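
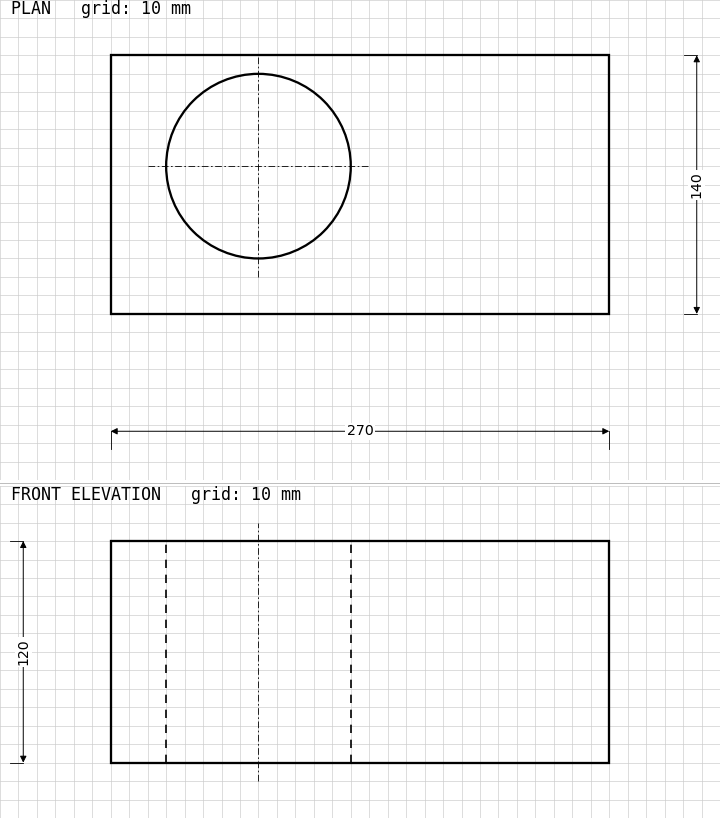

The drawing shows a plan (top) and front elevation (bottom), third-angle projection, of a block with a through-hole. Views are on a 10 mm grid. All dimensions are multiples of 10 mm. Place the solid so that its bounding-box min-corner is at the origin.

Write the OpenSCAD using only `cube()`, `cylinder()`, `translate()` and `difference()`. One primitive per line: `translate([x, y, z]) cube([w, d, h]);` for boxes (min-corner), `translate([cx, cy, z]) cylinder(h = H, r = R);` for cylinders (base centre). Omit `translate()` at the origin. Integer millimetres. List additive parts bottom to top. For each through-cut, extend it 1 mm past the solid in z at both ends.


difference() {
  cube([270, 140, 120]);
  translate([80, 80, -1]) cylinder(h = 122, r = 50);
}


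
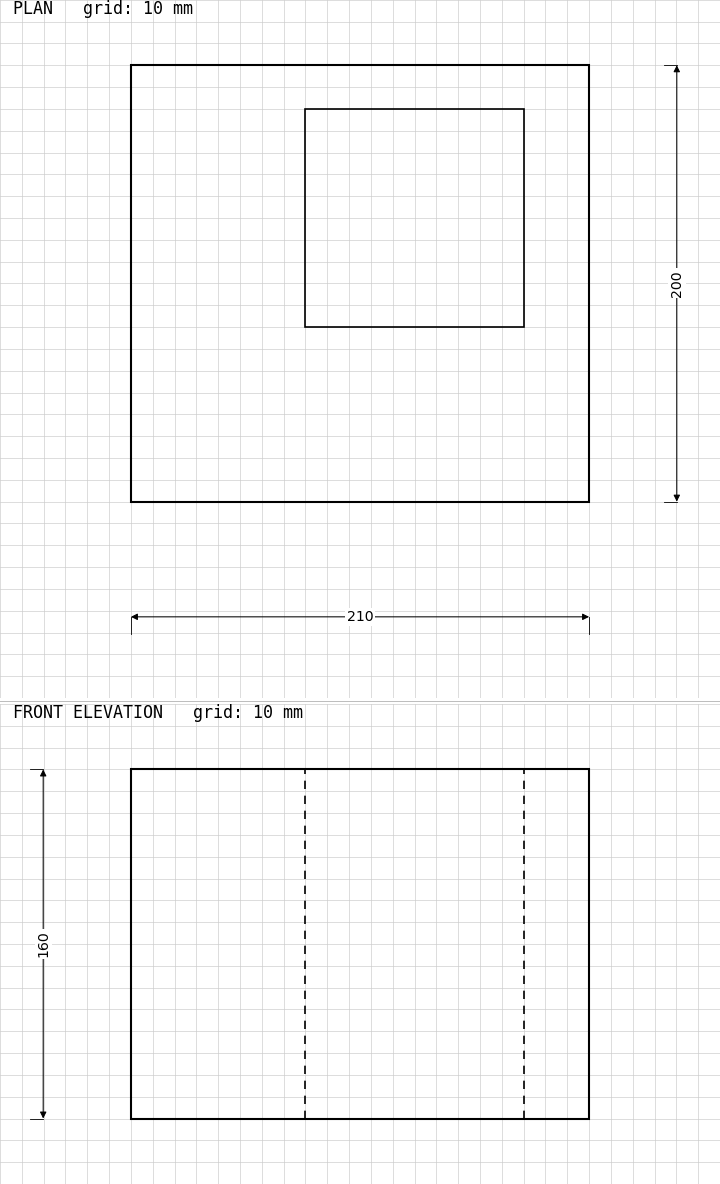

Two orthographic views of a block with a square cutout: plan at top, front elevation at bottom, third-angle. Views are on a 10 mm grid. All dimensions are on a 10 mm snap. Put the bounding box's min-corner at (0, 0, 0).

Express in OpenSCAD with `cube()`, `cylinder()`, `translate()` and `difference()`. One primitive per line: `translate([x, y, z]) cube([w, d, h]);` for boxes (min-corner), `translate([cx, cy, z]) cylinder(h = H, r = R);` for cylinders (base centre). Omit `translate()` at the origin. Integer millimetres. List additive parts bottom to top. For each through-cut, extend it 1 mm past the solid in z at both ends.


difference() {
  cube([210, 200, 160]);
  translate([80, 80, -1]) cube([100, 100, 162]);
}


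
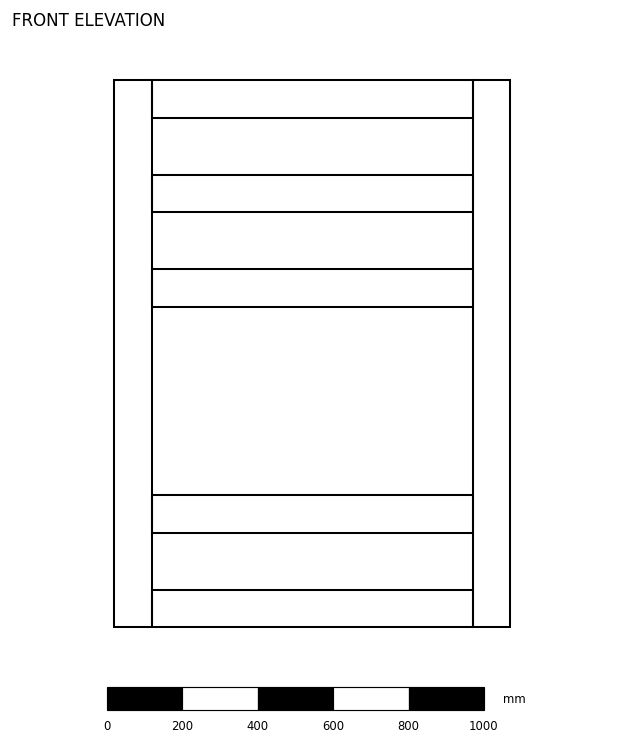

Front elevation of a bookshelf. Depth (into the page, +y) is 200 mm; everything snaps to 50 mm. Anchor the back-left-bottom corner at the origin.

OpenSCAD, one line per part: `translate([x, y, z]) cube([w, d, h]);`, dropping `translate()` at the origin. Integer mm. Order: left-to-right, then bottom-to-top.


cube([100, 200, 1450]);
translate([100, 0, 0]) cube([850, 200, 100]);
translate([100, 0, 250]) cube([850, 200, 100]);
translate([100, 0, 850]) cube([850, 200, 100]);
translate([100, 0, 1100]) cube([850, 200, 100]);
translate([100, 0, 1350]) cube([850, 200, 100]);
translate([950, 0, 0]) cube([100, 200, 1450]);


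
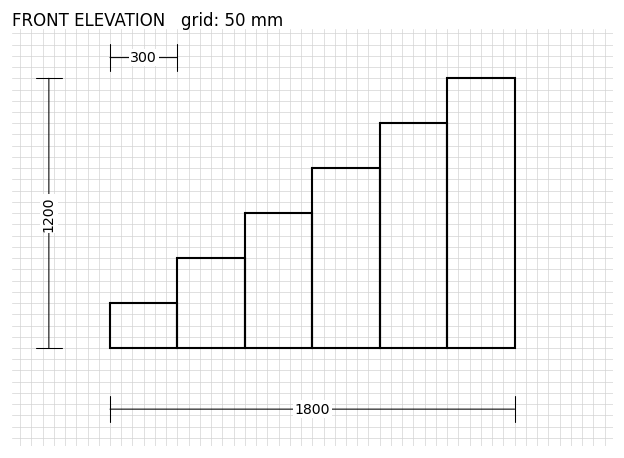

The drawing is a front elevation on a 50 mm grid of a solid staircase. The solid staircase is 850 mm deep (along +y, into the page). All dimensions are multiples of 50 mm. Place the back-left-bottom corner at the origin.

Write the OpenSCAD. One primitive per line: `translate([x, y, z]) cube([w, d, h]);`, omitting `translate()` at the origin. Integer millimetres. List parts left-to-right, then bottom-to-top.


cube([300, 850, 200]);
translate([300, 0, 0]) cube([300, 850, 400]);
translate([600, 0, 0]) cube([300, 850, 600]);
translate([900, 0, 0]) cube([300, 850, 800]);
translate([1200, 0, 0]) cube([300, 850, 1000]);
translate([1500, 0, 0]) cube([300, 850, 1200]);


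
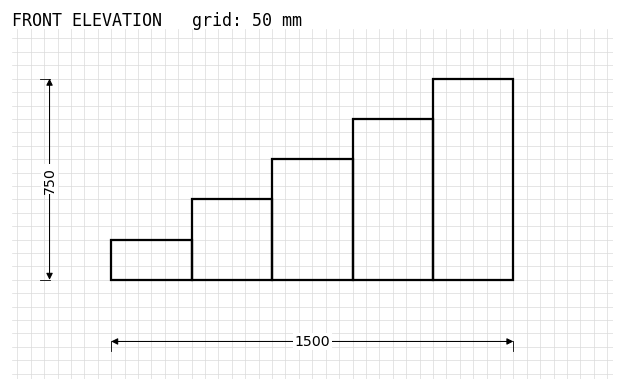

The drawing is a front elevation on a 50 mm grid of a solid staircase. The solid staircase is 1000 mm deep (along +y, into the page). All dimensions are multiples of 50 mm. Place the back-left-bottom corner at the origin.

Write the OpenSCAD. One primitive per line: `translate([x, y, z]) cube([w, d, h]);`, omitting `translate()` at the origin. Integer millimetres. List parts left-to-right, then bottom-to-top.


cube([300, 1000, 150]);
translate([300, 0, 0]) cube([300, 1000, 300]);
translate([600, 0, 0]) cube([300, 1000, 450]);
translate([900, 0, 0]) cube([300, 1000, 600]);
translate([1200, 0, 0]) cube([300, 1000, 750]);


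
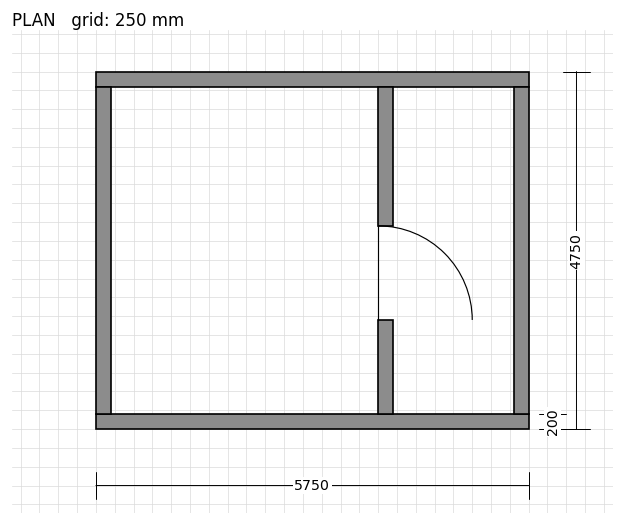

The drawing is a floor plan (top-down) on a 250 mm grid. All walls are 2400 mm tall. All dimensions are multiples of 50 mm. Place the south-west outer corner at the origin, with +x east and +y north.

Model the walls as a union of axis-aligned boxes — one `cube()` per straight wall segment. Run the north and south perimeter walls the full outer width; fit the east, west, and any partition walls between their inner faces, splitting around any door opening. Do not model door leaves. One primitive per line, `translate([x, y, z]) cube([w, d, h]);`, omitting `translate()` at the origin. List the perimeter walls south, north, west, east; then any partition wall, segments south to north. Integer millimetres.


cube([5750, 200, 2400]);
translate([0, 4550, 0]) cube([5750, 200, 2400]);
translate([0, 200, 0]) cube([200, 4350, 2400]);
translate([5550, 200, 0]) cube([200, 4350, 2400]);
translate([3750, 200, 0]) cube([200, 1250, 2400]);
translate([3750, 2700, 0]) cube([200, 1850, 2400]);


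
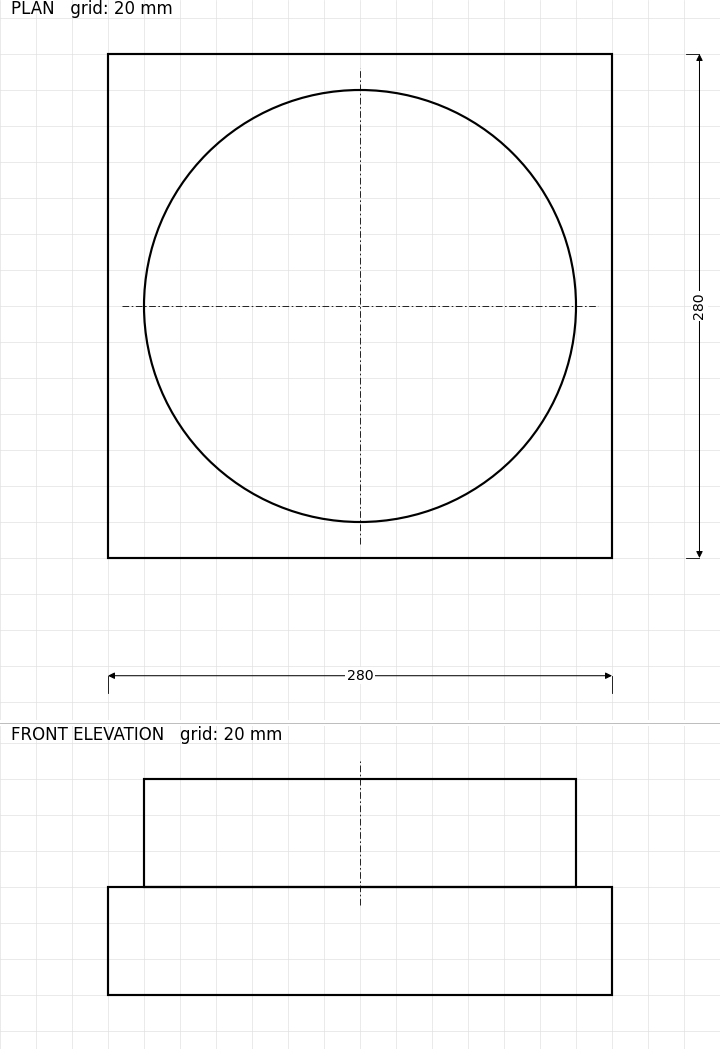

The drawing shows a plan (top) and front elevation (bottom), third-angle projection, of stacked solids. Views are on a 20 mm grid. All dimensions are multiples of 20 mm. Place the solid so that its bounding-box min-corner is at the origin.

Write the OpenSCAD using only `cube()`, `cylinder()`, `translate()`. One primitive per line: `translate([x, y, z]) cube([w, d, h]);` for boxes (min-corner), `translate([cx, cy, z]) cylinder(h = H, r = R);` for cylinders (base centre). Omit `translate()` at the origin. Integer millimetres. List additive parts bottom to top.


cube([280, 280, 60]);
translate([140, 140, 60]) cylinder(h = 60, r = 120);


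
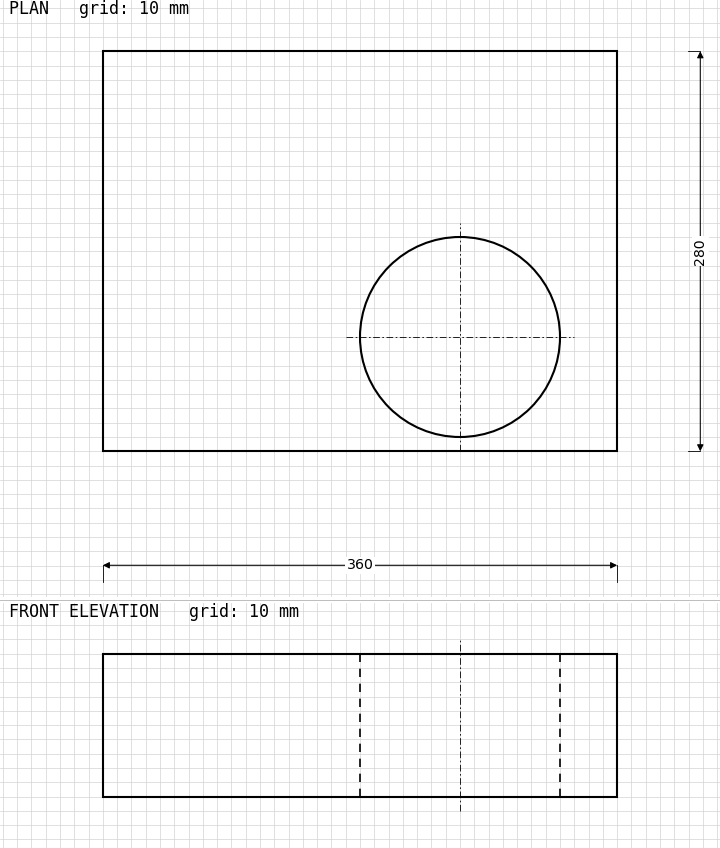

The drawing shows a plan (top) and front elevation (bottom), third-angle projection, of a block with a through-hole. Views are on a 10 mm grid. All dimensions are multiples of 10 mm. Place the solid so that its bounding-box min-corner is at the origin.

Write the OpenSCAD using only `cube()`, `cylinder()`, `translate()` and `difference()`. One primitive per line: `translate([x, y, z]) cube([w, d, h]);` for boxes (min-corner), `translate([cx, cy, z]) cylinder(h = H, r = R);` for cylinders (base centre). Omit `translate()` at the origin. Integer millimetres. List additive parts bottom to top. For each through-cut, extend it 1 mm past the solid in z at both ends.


difference() {
  cube([360, 280, 100]);
  translate([250, 80, -1]) cylinder(h = 102, r = 70);
}


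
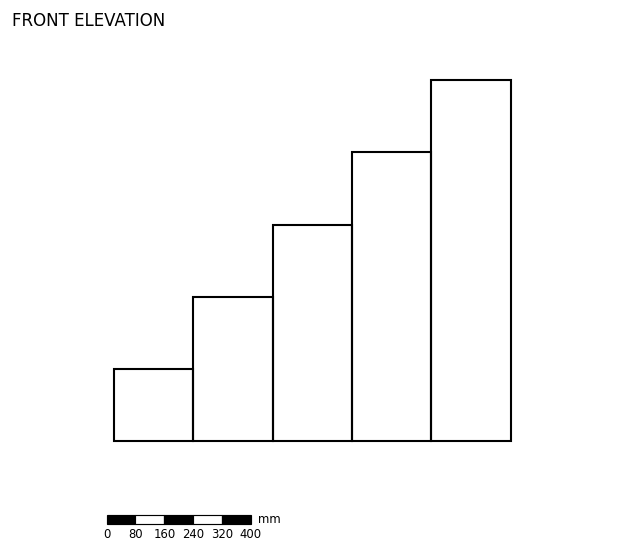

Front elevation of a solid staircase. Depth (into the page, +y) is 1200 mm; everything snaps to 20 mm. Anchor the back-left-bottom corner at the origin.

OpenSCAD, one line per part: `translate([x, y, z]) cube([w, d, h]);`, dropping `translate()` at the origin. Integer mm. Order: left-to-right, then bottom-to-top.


cube([220, 1200, 200]);
translate([220, 0, 0]) cube([220, 1200, 400]);
translate([440, 0, 0]) cube([220, 1200, 600]);
translate([660, 0, 0]) cube([220, 1200, 800]);
translate([880, 0, 0]) cube([220, 1200, 1000]);


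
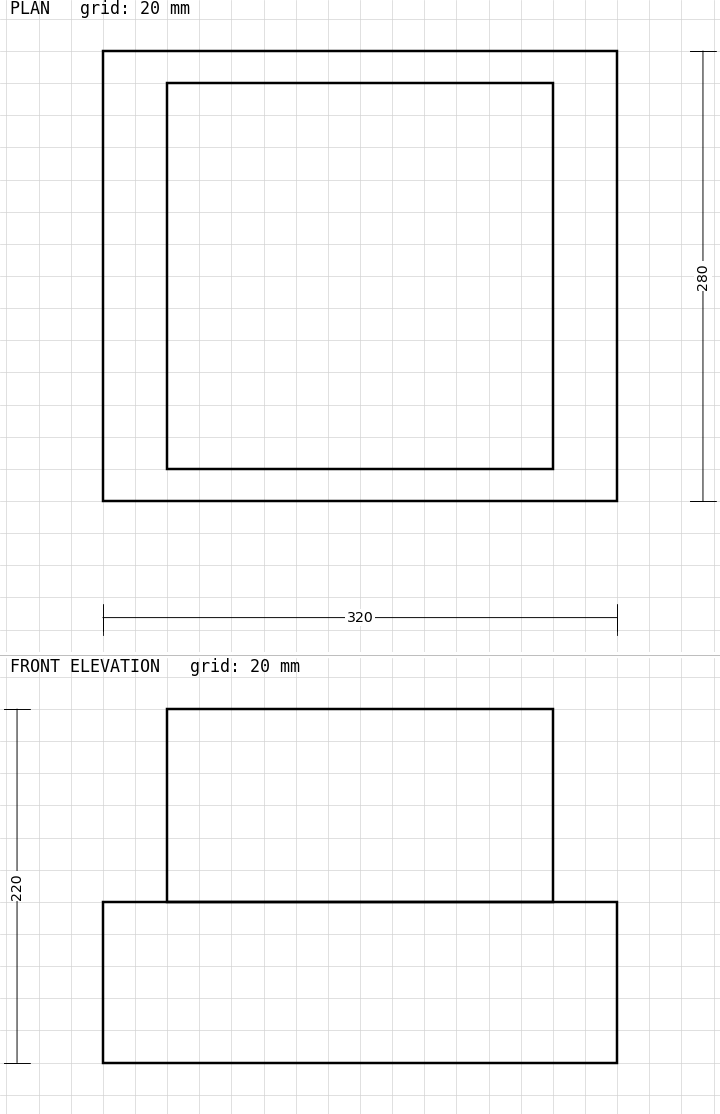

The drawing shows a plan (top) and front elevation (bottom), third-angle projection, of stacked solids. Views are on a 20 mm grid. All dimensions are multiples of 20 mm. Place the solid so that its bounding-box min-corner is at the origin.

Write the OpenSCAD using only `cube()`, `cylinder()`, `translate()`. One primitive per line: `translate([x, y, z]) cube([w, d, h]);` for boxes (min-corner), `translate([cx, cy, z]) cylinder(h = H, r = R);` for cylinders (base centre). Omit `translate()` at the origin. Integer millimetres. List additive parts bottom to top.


cube([320, 280, 100]);
translate([40, 20, 100]) cube([240, 240, 120]);


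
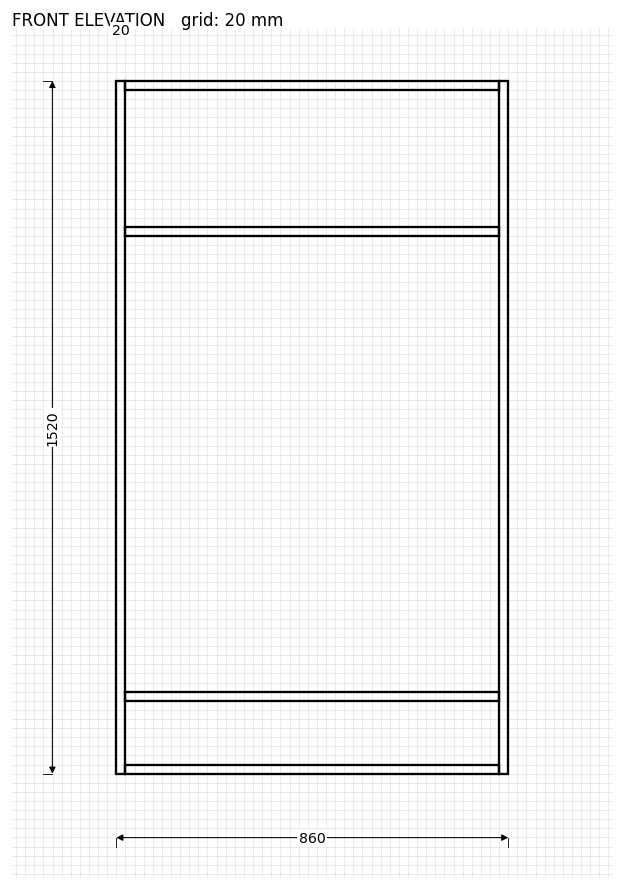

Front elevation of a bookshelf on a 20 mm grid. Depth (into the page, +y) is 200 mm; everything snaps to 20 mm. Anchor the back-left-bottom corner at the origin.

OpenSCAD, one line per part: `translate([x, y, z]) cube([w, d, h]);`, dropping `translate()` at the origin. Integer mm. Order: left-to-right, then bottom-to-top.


cube([20, 200, 1520]);
translate([20, 0, 0]) cube([820, 200, 20]);
translate([20, 0, 160]) cube([820, 200, 20]);
translate([20, 0, 1180]) cube([820, 200, 20]);
translate([20, 0, 1500]) cube([820, 200, 20]);
translate([840, 0, 0]) cube([20, 200, 1520]);


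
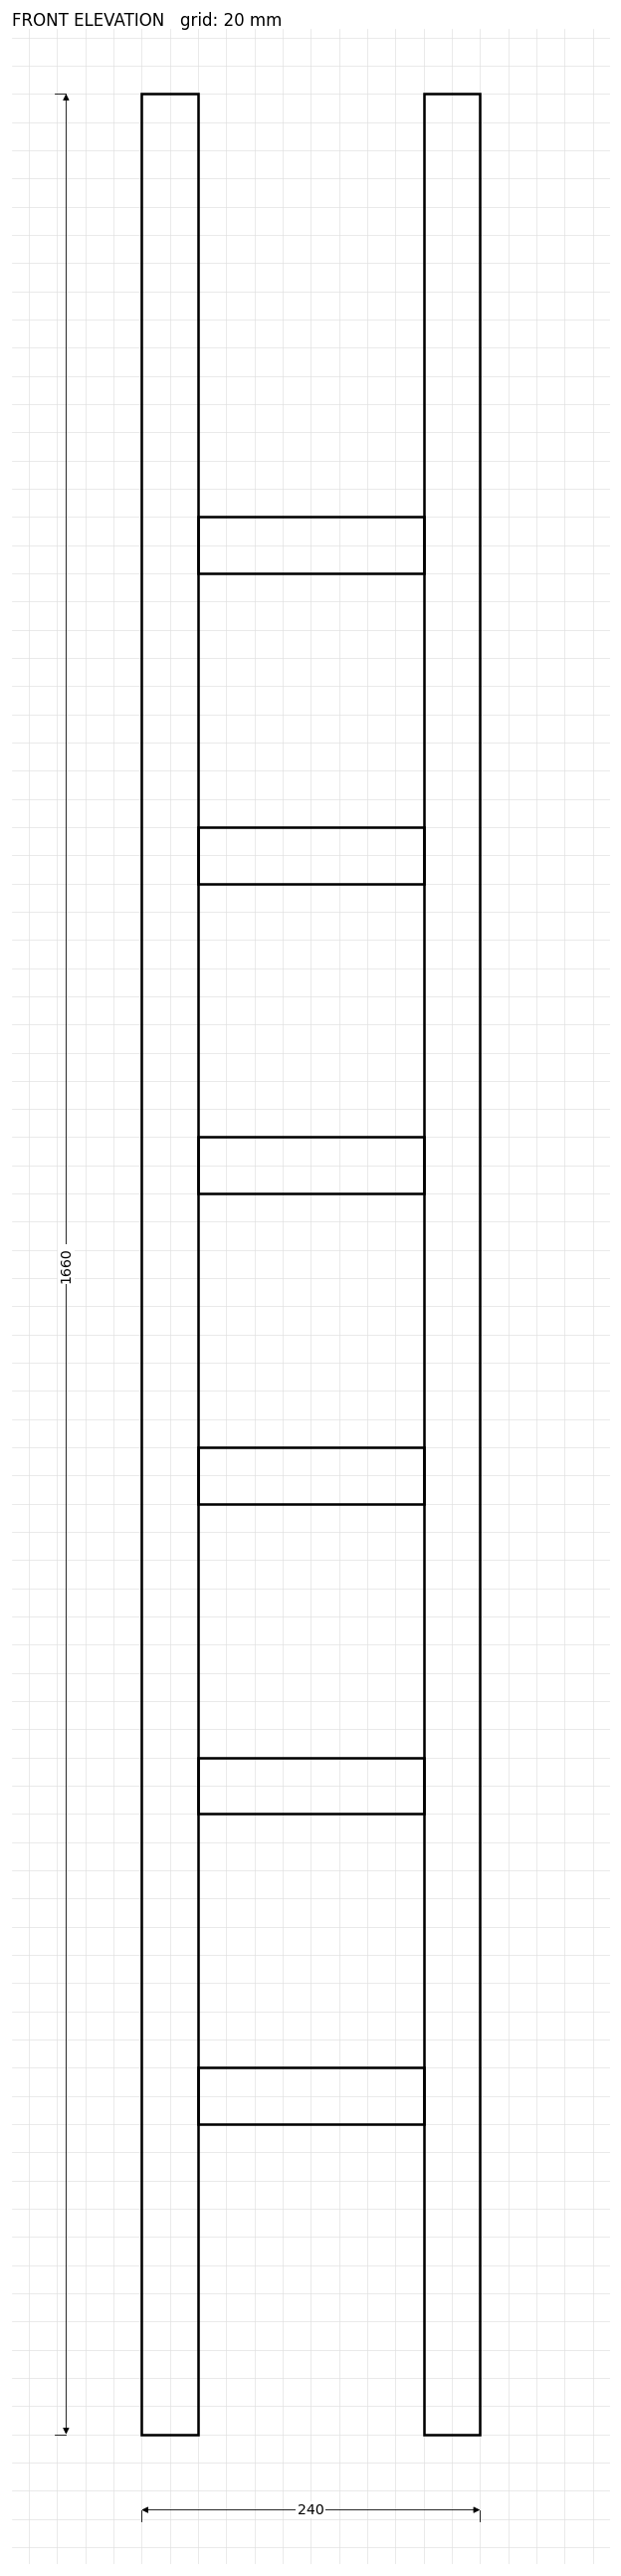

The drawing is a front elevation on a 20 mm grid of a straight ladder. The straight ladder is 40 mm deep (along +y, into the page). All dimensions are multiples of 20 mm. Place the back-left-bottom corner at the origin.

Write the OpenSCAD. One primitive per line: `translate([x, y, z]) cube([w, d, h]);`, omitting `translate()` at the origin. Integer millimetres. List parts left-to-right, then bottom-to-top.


cube([40, 40, 1660]);
translate([40, 0, 220]) cube([160, 40, 40]);
translate([40, 0, 440]) cube([160, 40, 40]);
translate([40, 0, 660]) cube([160, 40, 40]);
translate([40, 0, 880]) cube([160, 40, 40]);
translate([40, 0, 1100]) cube([160, 40, 40]);
translate([40, 0, 1320]) cube([160, 40, 40]);
translate([200, 0, 0]) cube([40, 40, 1660]);


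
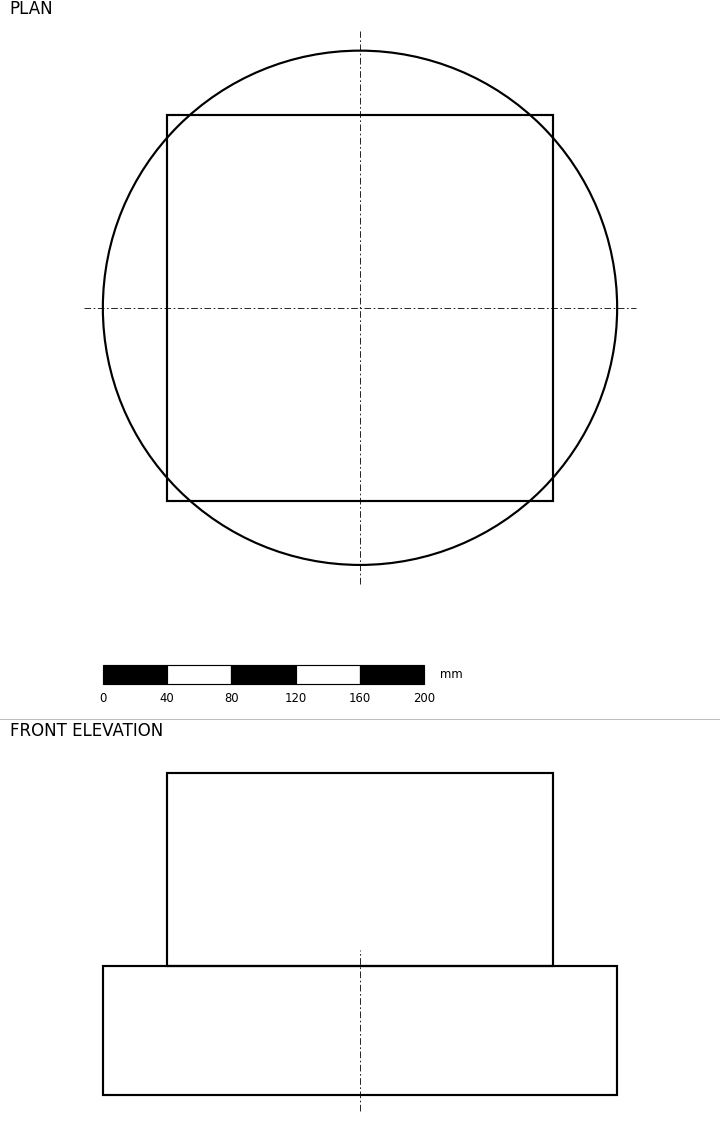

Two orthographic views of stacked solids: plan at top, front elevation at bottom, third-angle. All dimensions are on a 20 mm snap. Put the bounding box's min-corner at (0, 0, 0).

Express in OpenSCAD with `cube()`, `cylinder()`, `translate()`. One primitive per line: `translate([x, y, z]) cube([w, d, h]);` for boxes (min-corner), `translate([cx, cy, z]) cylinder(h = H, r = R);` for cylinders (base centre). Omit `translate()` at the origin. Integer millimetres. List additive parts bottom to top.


translate([160, 160, 0]) cylinder(h = 80, r = 160);
translate([40, 40, 80]) cube([240, 240, 120]);


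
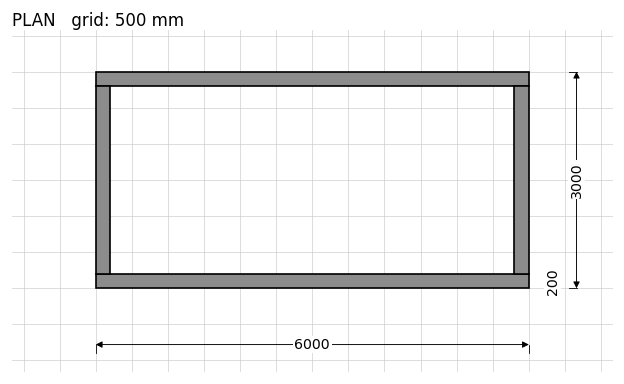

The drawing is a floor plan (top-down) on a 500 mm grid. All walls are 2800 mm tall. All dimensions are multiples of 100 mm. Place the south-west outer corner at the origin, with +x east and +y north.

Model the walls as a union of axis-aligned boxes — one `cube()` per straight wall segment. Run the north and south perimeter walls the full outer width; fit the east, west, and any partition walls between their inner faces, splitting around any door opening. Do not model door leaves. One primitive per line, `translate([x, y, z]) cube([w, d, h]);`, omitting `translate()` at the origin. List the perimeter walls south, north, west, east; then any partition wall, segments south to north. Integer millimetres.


cube([6000, 200, 2800]);
translate([0, 2800, 0]) cube([6000, 200, 2800]);
translate([0, 200, 0]) cube([200, 2600, 2800]);
translate([5800, 200, 0]) cube([200, 2600, 2800]);


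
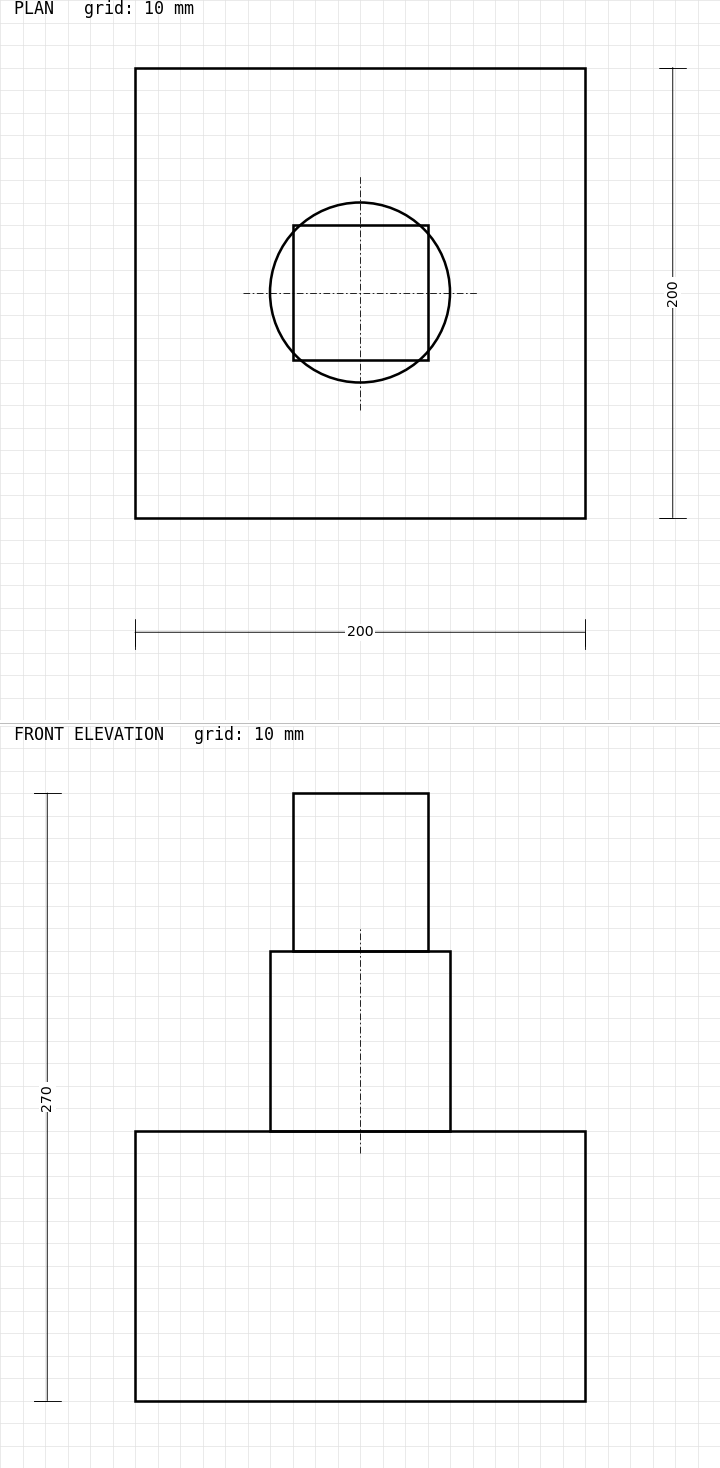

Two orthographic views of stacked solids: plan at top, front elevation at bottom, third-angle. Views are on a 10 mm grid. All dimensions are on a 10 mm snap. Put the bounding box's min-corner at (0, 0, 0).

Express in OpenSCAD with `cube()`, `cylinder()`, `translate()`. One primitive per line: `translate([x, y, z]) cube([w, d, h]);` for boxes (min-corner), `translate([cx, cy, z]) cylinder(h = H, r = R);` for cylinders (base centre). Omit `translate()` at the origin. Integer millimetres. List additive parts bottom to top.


cube([200, 200, 120]);
translate([100, 100, 120]) cylinder(h = 80, r = 40);
translate([70, 70, 200]) cube([60, 60, 70]);


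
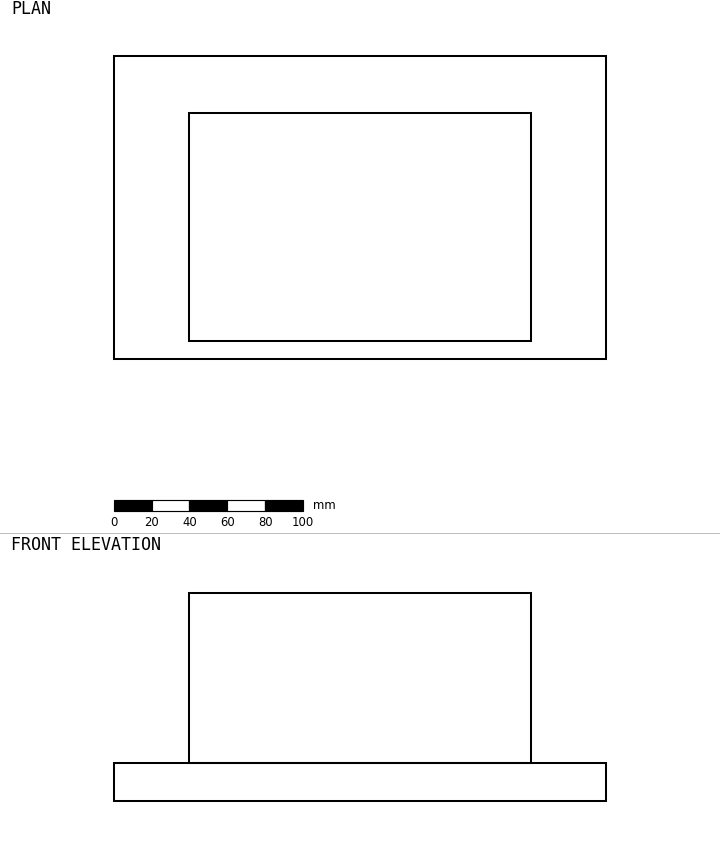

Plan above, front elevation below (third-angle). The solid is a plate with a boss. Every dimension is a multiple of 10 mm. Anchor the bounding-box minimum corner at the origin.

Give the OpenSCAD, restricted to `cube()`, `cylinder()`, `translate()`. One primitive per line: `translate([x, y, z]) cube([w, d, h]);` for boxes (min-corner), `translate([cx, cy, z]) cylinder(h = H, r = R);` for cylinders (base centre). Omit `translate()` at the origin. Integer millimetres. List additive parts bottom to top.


cube([260, 160, 20]);
translate([40, 10, 20]) cube([180, 120, 90]);


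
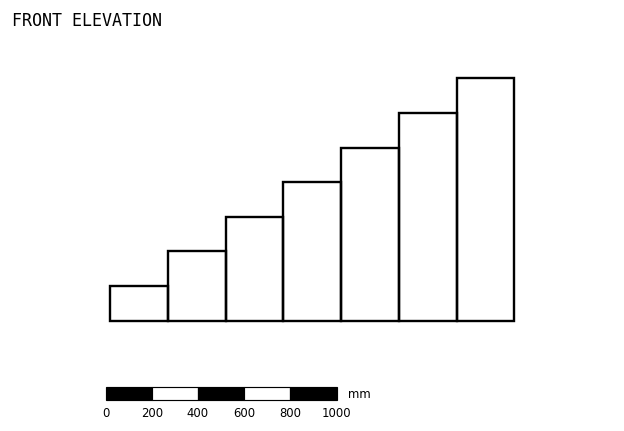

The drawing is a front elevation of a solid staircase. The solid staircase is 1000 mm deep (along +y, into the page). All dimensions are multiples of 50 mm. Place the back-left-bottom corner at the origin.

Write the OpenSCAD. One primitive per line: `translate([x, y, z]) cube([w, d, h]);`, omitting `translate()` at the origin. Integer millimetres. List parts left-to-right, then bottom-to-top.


cube([250, 1000, 150]);
translate([250, 0, 0]) cube([250, 1000, 300]);
translate([500, 0, 0]) cube([250, 1000, 450]);
translate([750, 0, 0]) cube([250, 1000, 600]);
translate([1000, 0, 0]) cube([250, 1000, 750]);
translate([1250, 0, 0]) cube([250, 1000, 900]);
translate([1500, 0, 0]) cube([250, 1000, 1050]);


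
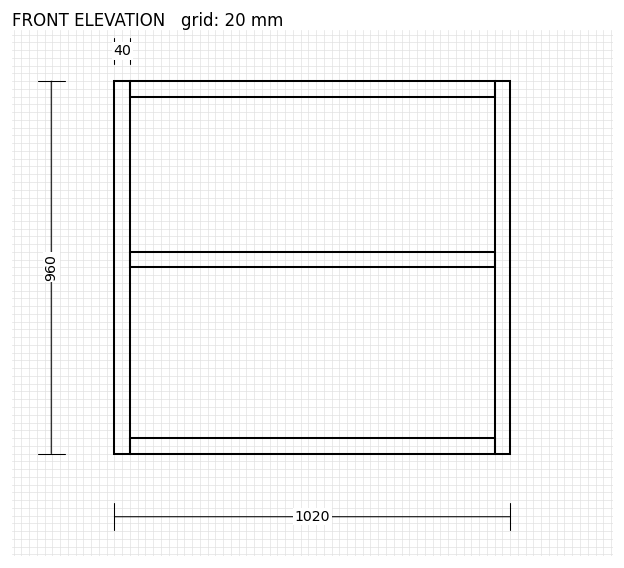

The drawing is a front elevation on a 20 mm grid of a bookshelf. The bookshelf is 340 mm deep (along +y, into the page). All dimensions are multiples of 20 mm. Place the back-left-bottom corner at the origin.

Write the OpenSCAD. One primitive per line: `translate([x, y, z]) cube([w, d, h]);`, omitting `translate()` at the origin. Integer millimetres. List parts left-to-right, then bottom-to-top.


cube([40, 340, 960]);
translate([40, 0, 0]) cube([940, 340, 40]);
translate([40, 0, 480]) cube([940, 340, 40]);
translate([40, 0, 920]) cube([940, 340, 40]);
translate([980, 0, 0]) cube([40, 340, 960]);


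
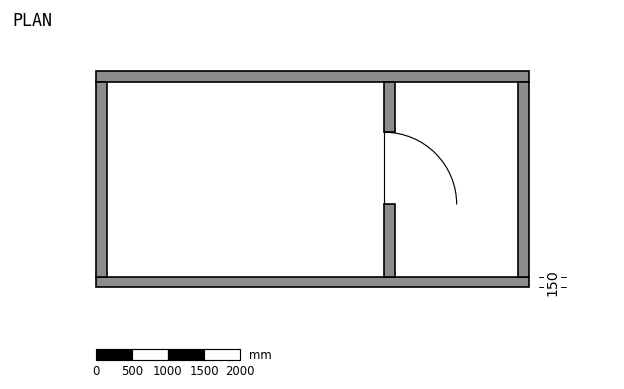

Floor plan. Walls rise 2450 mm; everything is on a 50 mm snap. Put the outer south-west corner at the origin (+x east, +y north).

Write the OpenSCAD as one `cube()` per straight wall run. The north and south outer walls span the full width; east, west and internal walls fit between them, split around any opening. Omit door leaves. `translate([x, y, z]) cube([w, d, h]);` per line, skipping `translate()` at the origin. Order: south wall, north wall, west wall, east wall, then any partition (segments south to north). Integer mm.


cube([6000, 150, 2450]);
translate([0, 2850, 0]) cube([6000, 150, 2450]);
translate([0, 150, 0]) cube([150, 2700, 2450]);
translate([5850, 150, 0]) cube([150, 2700, 2450]);
translate([4000, 150, 0]) cube([150, 1000, 2450]);
translate([4000, 2150, 0]) cube([150, 700, 2450]);


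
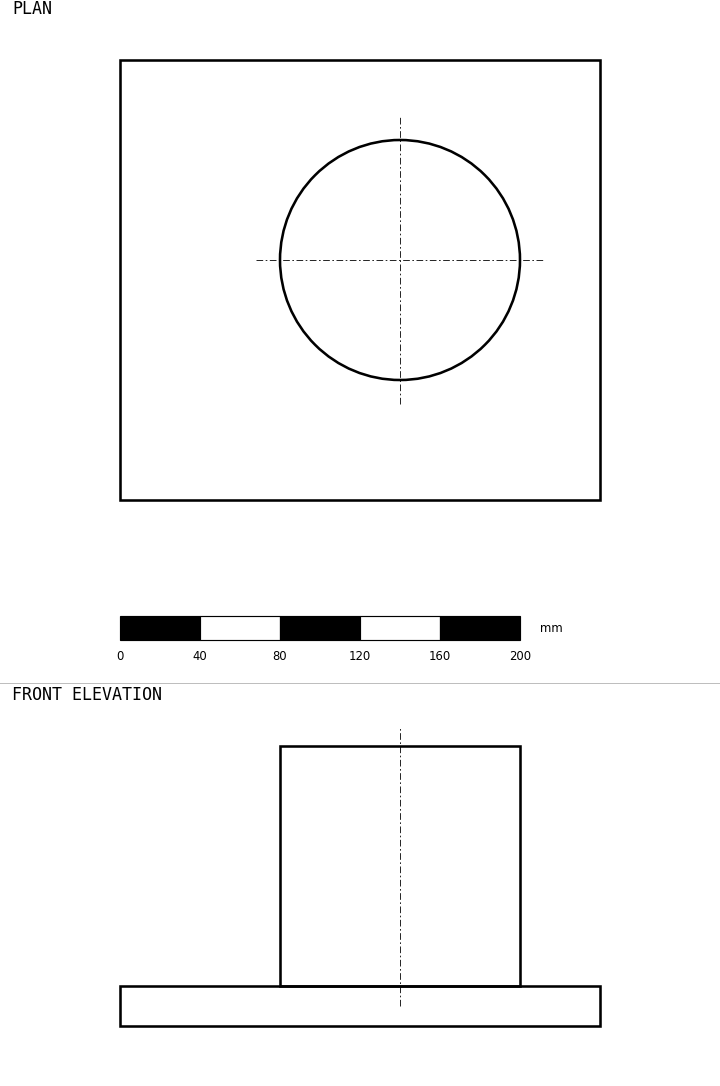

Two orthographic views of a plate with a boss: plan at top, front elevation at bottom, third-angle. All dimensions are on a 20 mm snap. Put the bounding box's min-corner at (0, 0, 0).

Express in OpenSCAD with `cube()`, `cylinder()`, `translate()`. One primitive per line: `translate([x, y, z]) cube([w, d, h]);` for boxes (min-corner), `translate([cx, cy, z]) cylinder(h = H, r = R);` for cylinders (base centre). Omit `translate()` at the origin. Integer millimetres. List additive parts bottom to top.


cube([240, 220, 20]);
translate([140, 120, 20]) cylinder(h = 120, r = 60);


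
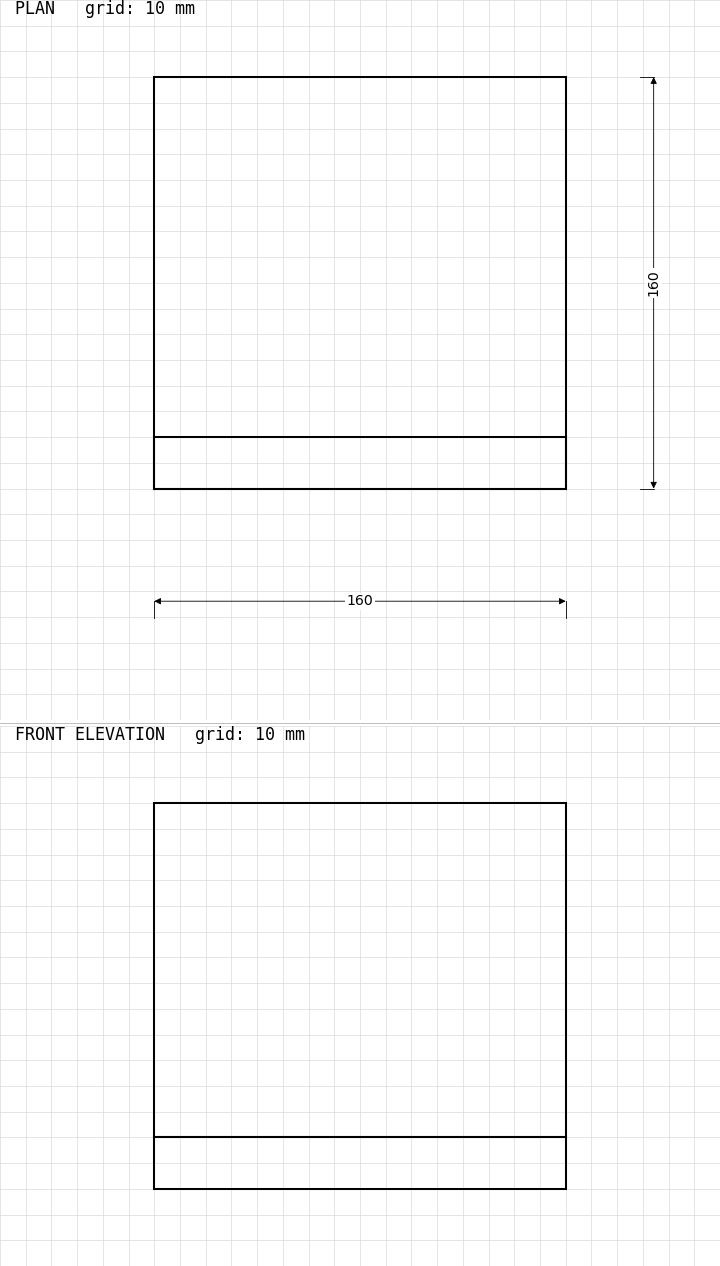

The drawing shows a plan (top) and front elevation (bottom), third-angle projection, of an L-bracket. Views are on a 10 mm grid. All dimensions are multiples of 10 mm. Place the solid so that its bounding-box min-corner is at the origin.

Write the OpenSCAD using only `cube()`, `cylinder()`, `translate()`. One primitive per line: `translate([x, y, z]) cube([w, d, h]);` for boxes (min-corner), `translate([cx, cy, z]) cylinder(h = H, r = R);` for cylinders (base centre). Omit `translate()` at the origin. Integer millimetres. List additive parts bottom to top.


cube([160, 160, 20]);
translate([0, 0, 20]) cube([160, 20, 130]);


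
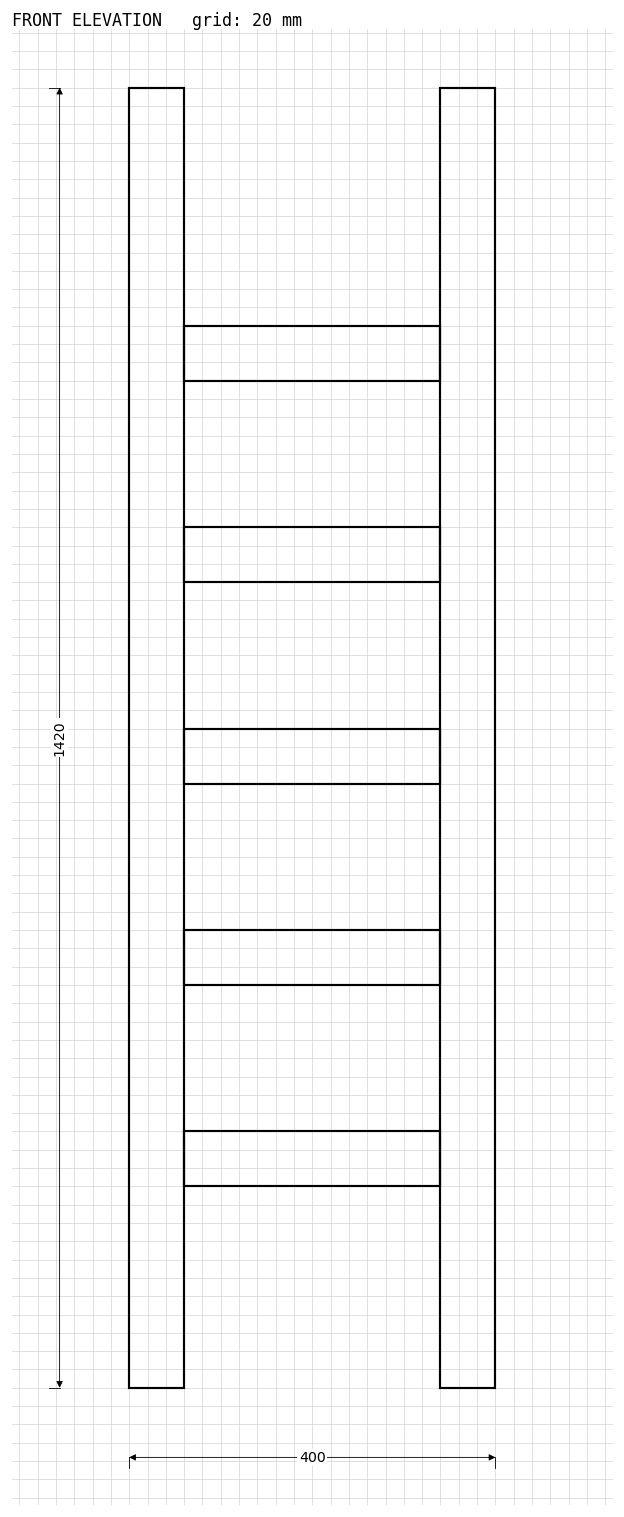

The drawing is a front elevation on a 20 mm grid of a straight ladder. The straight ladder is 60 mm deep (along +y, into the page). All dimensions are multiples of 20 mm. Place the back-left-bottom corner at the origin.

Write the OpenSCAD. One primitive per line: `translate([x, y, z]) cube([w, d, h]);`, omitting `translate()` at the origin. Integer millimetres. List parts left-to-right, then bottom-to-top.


cube([60, 60, 1420]);
translate([60, 0, 220]) cube([280, 60, 60]);
translate([60, 0, 440]) cube([280, 60, 60]);
translate([60, 0, 660]) cube([280, 60, 60]);
translate([60, 0, 880]) cube([280, 60, 60]);
translate([60, 0, 1100]) cube([280, 60, 60]);
translate([340, 0, 0]) cube([60, 60, 1420]);


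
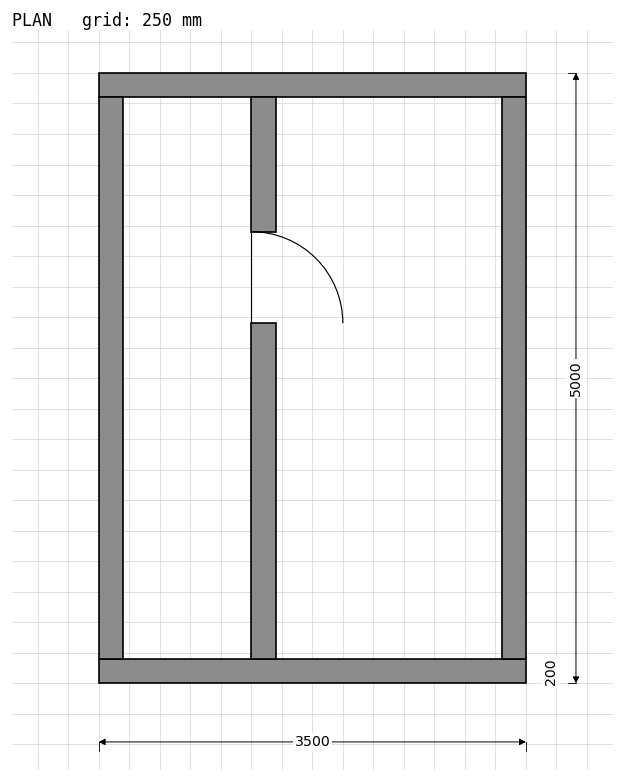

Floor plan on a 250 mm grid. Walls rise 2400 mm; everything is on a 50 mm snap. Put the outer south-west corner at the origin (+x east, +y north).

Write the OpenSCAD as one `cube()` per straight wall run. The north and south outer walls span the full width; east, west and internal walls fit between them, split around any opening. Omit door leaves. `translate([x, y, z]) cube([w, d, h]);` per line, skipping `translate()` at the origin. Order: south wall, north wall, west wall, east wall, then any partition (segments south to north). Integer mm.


cube([3500, 200, 2400]);
translate([0, 4800, 0]) cube([3500, 200, 2400]);
translate([0, 200, 0]) cube([200, 4600, 2400]);
translate([3300, 200, 0]) cube([200, 4600, 2400]);
translate([1250, 200, 0]) cube([200, 2750, 2400]);
translate([1250, 3700, 0]) cube([200, 1100, 2400]);


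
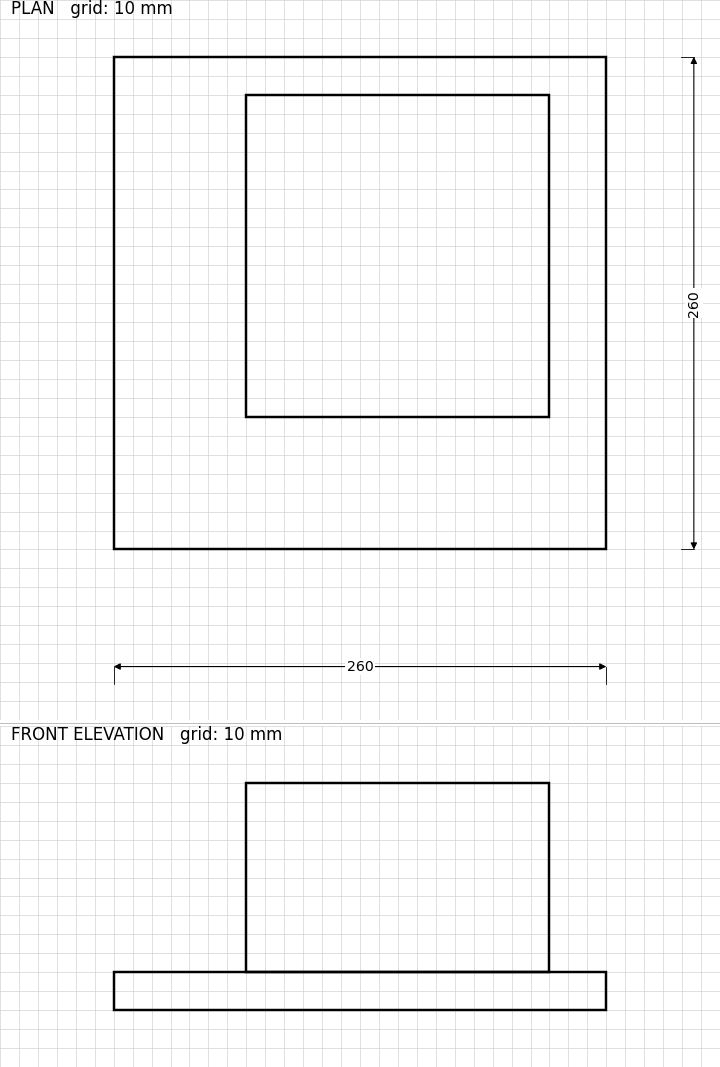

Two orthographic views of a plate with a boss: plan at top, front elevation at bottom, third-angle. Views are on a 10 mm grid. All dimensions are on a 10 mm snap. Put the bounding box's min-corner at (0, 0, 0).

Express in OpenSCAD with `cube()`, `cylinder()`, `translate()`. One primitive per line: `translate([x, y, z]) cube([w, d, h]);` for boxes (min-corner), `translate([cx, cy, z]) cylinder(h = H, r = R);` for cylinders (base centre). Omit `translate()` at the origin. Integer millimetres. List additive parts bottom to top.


cube([260, 260, 20]);
translate([70, 70, 20]) cube([160, 170, 100]);


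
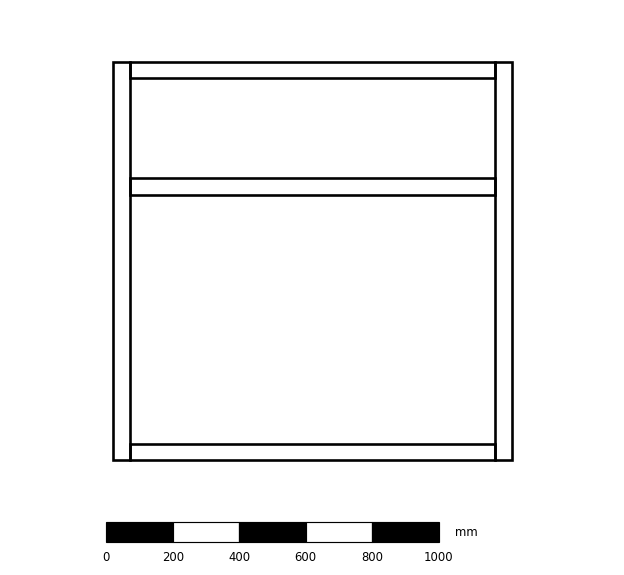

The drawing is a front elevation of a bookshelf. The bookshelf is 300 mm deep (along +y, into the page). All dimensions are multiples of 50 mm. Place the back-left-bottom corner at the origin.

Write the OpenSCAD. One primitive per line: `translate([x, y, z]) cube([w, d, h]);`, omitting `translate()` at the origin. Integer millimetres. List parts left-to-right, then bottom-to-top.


cube([50, 300, 1200]);
translate([50, 0, 0]) cube([1100, 300, 50]);
translate([50, 0, 800]) cube([1100, 300, 50]);
translate([50, 0, 1150]) cube([1100, 300, 50]);
translate([1150, 0, 0]) cube([50, 300, 1200]);


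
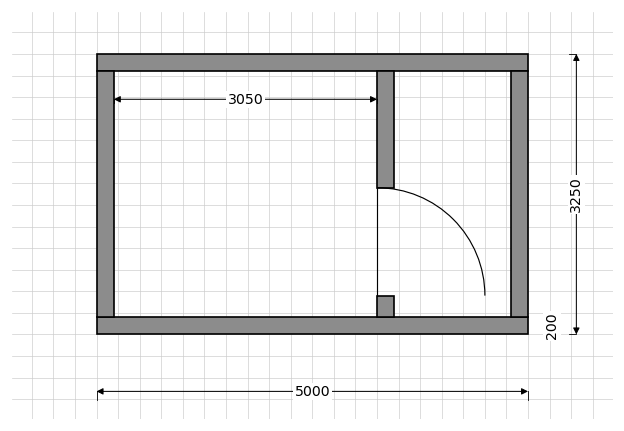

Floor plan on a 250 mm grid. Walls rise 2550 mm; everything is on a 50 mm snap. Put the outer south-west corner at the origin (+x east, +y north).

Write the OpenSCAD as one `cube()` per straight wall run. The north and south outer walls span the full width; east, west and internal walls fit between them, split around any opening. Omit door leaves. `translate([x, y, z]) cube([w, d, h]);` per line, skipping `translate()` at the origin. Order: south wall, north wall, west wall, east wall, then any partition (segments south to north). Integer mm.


cube([5000, 200, 2550]);
translate([0, 3050, 0]) cube([5000, 200, 2550]);
translate([0, 200, 0]) cube([200, 2850, 2550]);
translate([4800, 200, 0]) cube([200, 2850, 2550]);
translate([3250, 200, 0]) cube([200, 250, 2550]);
translate([3250, 1700, 0]) cube([200, 1350, 2550]);


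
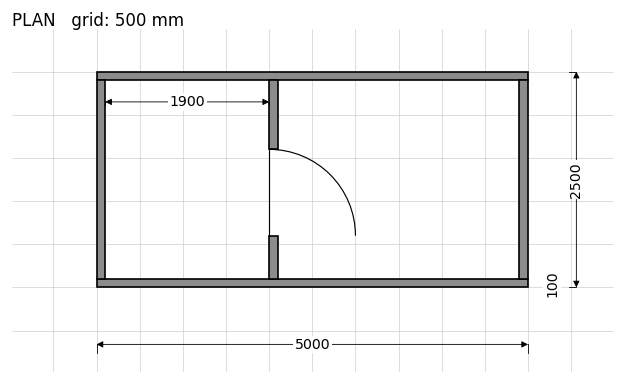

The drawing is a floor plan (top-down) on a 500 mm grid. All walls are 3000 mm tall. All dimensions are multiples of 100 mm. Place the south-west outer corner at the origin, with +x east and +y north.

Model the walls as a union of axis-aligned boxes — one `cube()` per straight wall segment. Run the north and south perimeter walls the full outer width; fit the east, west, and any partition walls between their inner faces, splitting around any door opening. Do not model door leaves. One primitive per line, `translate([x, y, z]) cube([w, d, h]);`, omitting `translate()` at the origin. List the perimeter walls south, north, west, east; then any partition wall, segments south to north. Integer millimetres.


cube([5000, 100, 3000]);
translate([0, 2400, 0]) cube([5000, 100, 3000]);
translate([0, 100, 0]) cube([100, 2300, 3000]);
translate([4900, 100, 0]) cube([100, 2300, 3000]);
translate([2000, 100, 0]) cube([100, 500, 3000]);
translate([2000, 1600, 0]) cube([100, 800, 3000]);


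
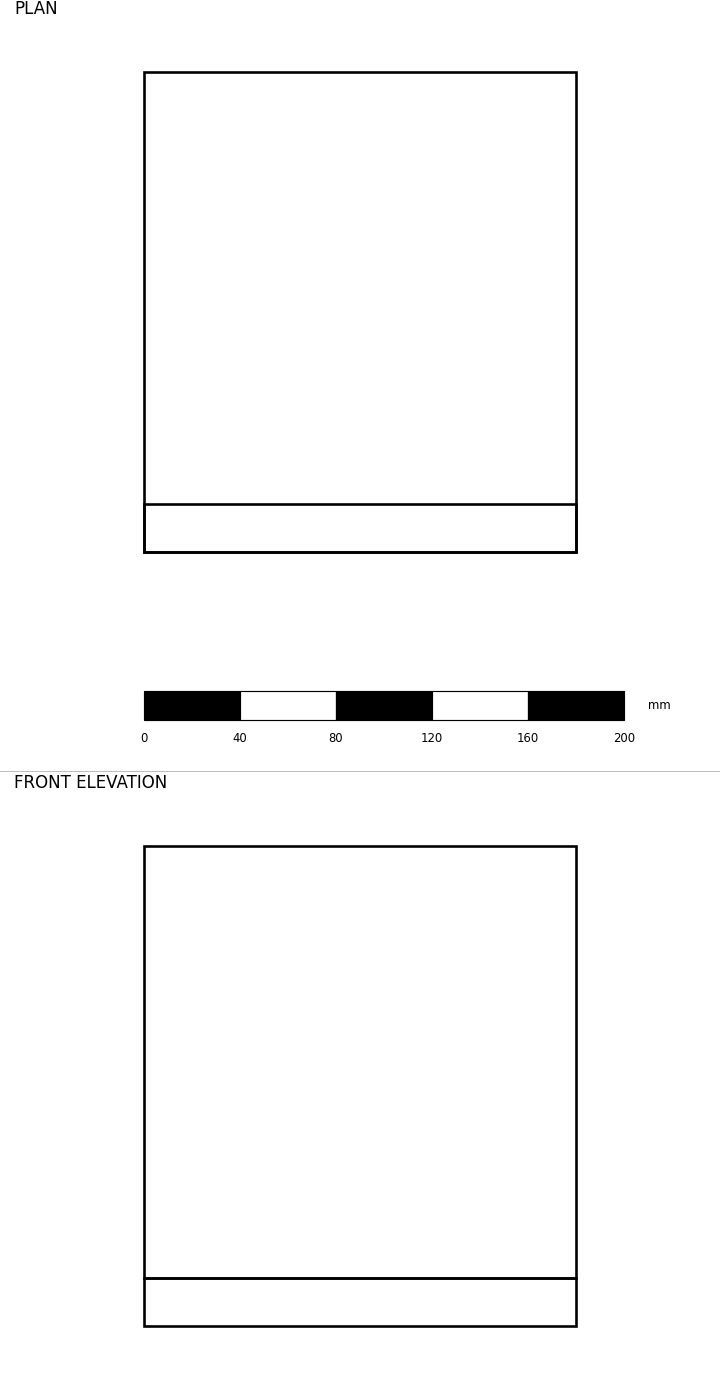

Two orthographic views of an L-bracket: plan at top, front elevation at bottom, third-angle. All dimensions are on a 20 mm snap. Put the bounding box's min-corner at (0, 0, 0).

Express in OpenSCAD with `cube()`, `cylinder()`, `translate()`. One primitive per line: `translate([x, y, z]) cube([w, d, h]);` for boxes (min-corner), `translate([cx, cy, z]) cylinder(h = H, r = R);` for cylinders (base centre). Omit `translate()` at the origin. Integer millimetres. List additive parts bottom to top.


cube([180, 200, 20]);
translate([0, 0, 20]) cube([180, 20, 180]);


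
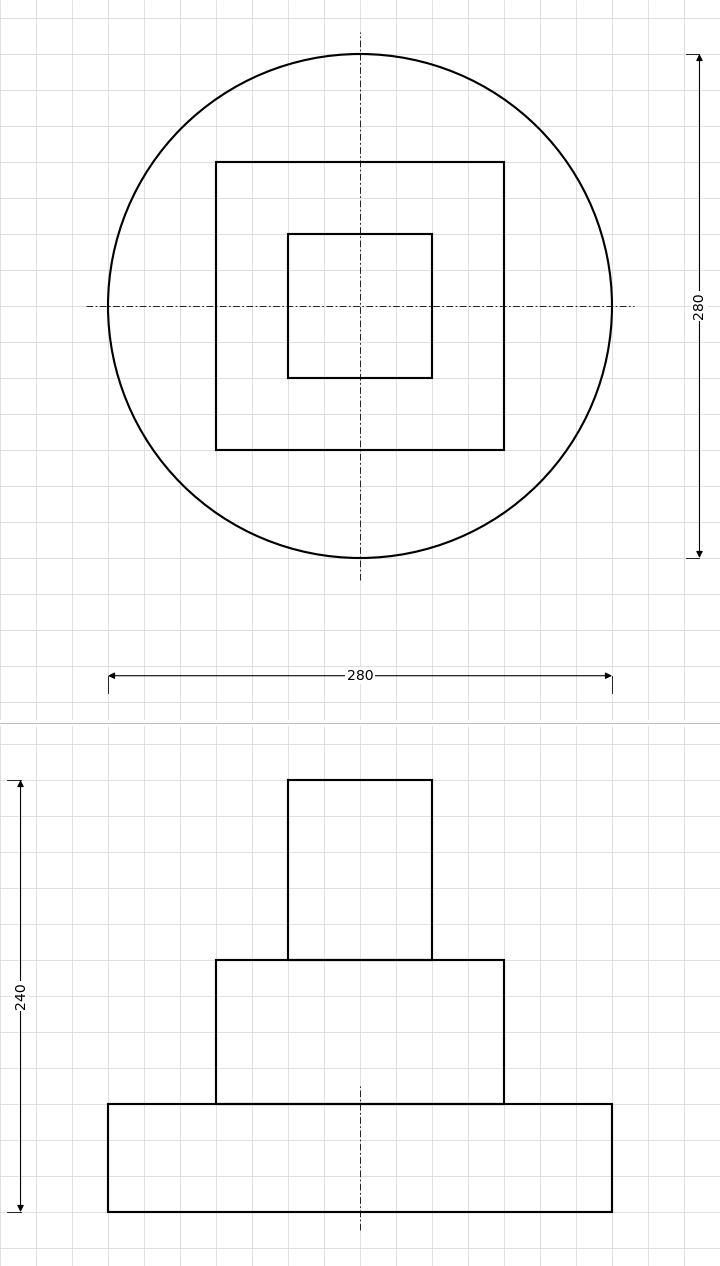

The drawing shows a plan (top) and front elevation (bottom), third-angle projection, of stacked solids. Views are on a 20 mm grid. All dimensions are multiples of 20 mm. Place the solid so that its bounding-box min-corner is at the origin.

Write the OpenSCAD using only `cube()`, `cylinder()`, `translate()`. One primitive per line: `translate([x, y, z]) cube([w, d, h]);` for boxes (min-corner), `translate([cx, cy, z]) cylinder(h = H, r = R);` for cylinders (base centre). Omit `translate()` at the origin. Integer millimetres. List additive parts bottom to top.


translate([140, 140, 0]) cylinder(h = 60, r = 140);
translate([60, 60, 60]) cube([160, 160, 80]);
translate([100, 100, 140]) cube([80, 80, 100]);


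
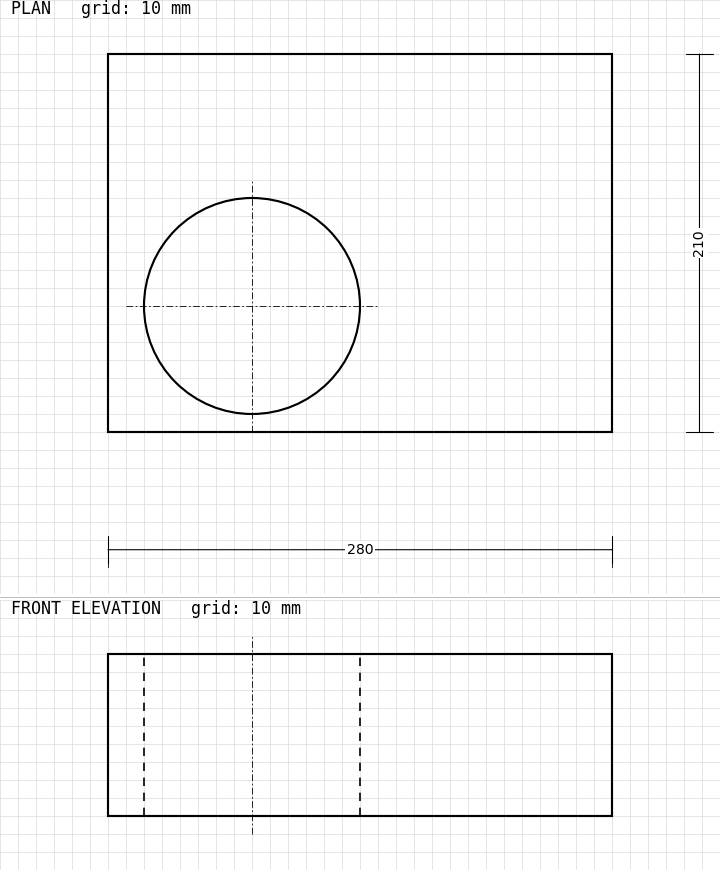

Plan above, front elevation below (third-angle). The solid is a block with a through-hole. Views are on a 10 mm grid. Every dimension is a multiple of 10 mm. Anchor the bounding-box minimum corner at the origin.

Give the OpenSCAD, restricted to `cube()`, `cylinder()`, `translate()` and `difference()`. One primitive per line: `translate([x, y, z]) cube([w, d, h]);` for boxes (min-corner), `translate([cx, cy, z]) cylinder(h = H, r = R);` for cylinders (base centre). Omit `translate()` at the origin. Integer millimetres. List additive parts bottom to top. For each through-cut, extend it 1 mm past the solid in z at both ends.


difference() {
  cube([280, 210, 90]);
  translate([80, 70, -1]) cylinder(h = 92, r = 60);
}


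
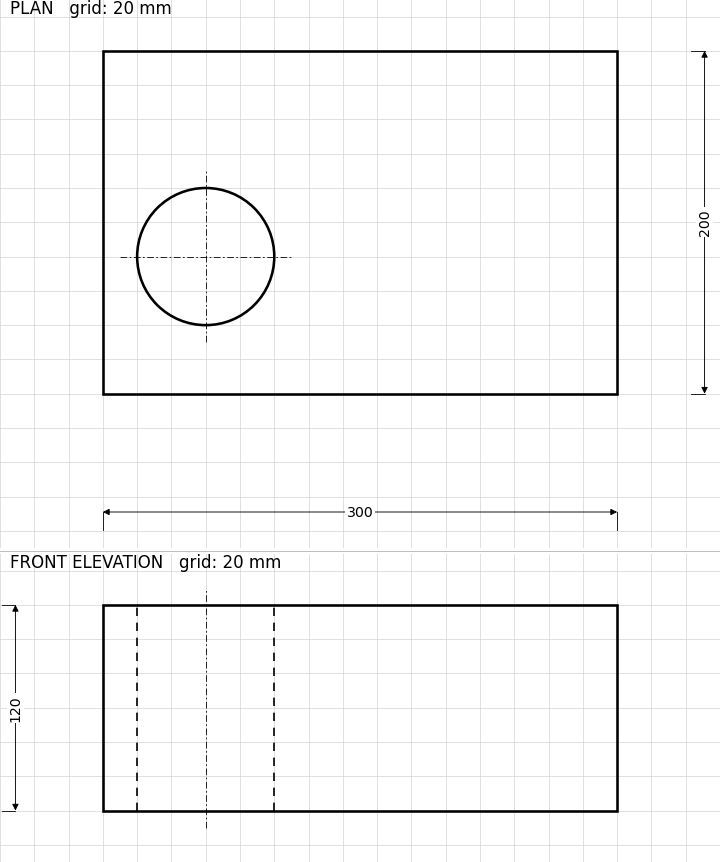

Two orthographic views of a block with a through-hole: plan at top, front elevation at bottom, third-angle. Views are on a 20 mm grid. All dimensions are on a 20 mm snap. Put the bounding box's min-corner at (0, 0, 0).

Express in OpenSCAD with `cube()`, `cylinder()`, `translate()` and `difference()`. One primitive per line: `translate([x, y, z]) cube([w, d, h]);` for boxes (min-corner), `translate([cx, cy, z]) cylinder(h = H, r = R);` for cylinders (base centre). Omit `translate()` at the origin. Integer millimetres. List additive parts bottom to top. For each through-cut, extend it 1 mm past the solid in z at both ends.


difference() {
  cube([300, 200, 120]);
  translate([60, 80, -1]) cylinder(h = 122, r = 40);
}


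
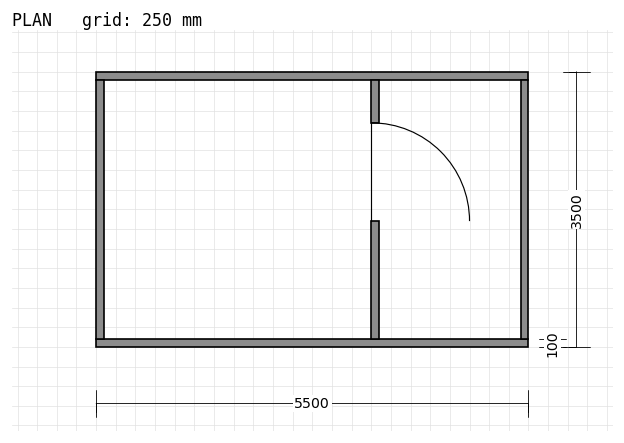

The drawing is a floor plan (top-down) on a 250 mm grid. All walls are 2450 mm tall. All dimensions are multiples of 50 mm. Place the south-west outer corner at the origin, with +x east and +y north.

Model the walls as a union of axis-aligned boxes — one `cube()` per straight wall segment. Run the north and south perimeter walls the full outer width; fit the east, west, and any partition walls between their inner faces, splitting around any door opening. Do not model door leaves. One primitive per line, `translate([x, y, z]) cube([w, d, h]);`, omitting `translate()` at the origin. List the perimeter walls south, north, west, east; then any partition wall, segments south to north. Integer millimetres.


cube([5500, 100, 2450]);
translate([0, 3400, 0]) cube([5500, 100, 2450]);
translate([0, 100, 0]) cube([100, 3300, 2450]);
translate([5400, 100, 0]) cube([100, 3300, 2450]);
translate([3500, 100, 0]) cube([100, 1500, 2450]);
translate([3500, 2850, 0]) cube([100, 550, 2450]);


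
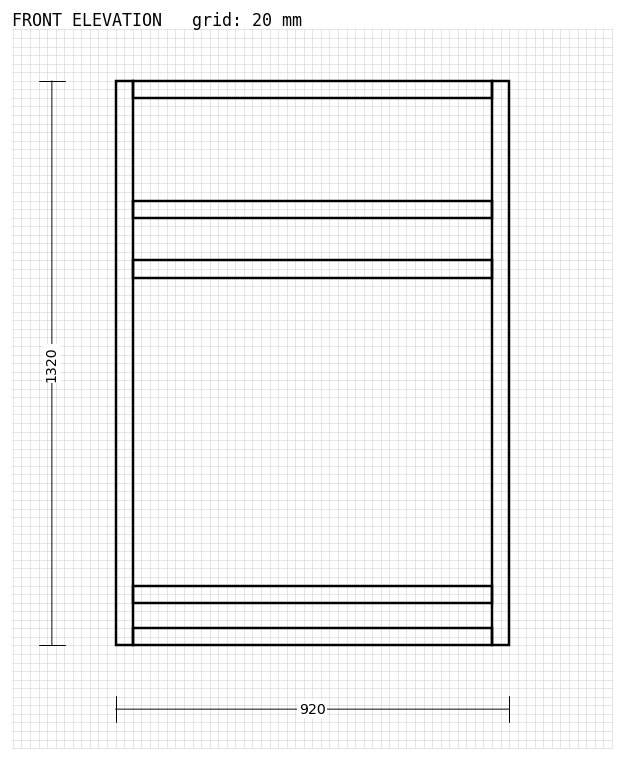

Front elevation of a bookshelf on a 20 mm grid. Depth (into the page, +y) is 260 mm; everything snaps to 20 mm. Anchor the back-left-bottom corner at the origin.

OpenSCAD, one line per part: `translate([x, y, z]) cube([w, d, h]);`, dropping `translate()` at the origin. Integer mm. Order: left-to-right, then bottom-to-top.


cube([40, 260, 1320]);
translate([40, 0, 0]) cube([840, 260, 40]);
translate([40, 0, 100]) cube([840, 260, 40]);
translate([40, 0, 860]) cube([840, 260, 40]);
translate([40, 0, 1000]) cube([840, 260, 40]);
translate([40, 0, 1280]) cube([840, 260, 40]);
translate([880, 0, 0]) cube([40, 260, 1320]);


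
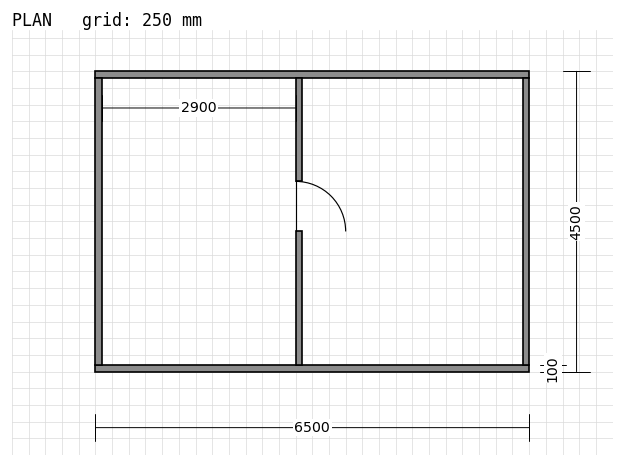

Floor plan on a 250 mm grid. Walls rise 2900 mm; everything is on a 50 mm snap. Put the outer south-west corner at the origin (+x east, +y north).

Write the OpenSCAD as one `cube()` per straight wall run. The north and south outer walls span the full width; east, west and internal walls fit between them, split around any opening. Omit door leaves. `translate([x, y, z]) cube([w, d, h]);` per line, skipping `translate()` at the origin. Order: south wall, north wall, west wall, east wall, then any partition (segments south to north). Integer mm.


cube([6500, 100, 2900]);
translate([0, 4400, 0]) cube([6500, 100, 2900]);
translate([0, 100, 0]) cube([100, 4300, 2900]);
translate([6400, 100, 0]) cube([100, 4300, 2900]);
translate([3000, 100, 0]) cube([100, 2000, 2900]);
translate([3000, 2850, 0]) cube([100, 1550, 2900]);


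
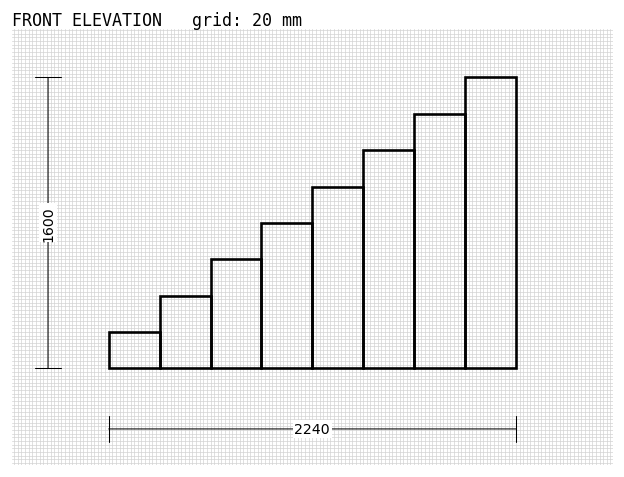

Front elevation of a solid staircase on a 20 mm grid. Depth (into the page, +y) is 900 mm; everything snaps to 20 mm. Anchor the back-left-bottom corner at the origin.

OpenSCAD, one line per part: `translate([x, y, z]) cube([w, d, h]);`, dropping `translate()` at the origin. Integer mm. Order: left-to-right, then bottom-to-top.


cube([280, 900, 200]);
translate([280, 0, 0]) cube([280, 900, 400]);
translate([560, 0, 0]) cube([280, 900, 600]);
translate([840, 0, 0]) cube([280, 900, 800]);
translate([1120, 0, 0]) cube([280, 900, 1000]);
translate([1400, 0, 0]) cube([280, 900, 1200]);
translate([1680, 0, 0]) cube([280, 900, 1400]);
translate([1960, 0, 0]) cube([280, 900, 1600]);


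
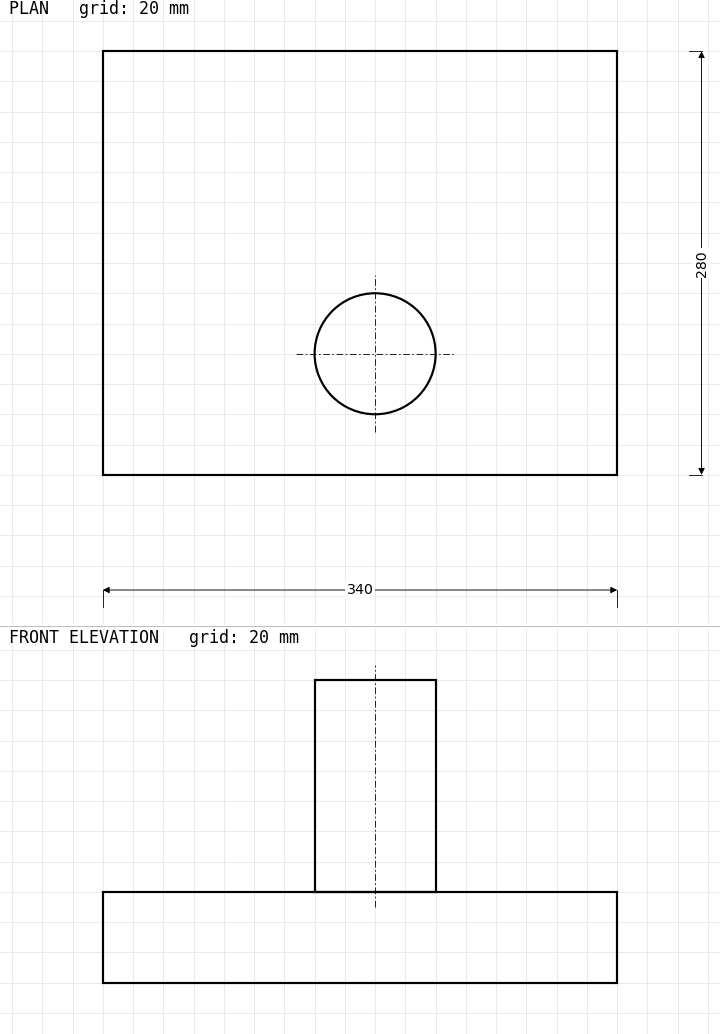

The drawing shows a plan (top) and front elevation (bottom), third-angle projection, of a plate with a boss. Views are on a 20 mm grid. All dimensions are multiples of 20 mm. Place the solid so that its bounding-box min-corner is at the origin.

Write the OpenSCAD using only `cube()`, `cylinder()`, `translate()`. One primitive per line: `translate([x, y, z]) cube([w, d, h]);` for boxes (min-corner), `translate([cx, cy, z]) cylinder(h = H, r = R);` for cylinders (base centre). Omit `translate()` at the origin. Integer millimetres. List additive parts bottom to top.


cube([340, 280, 60]);
translate([180, 80, 60]) cylinder(h = 140, r = 40);


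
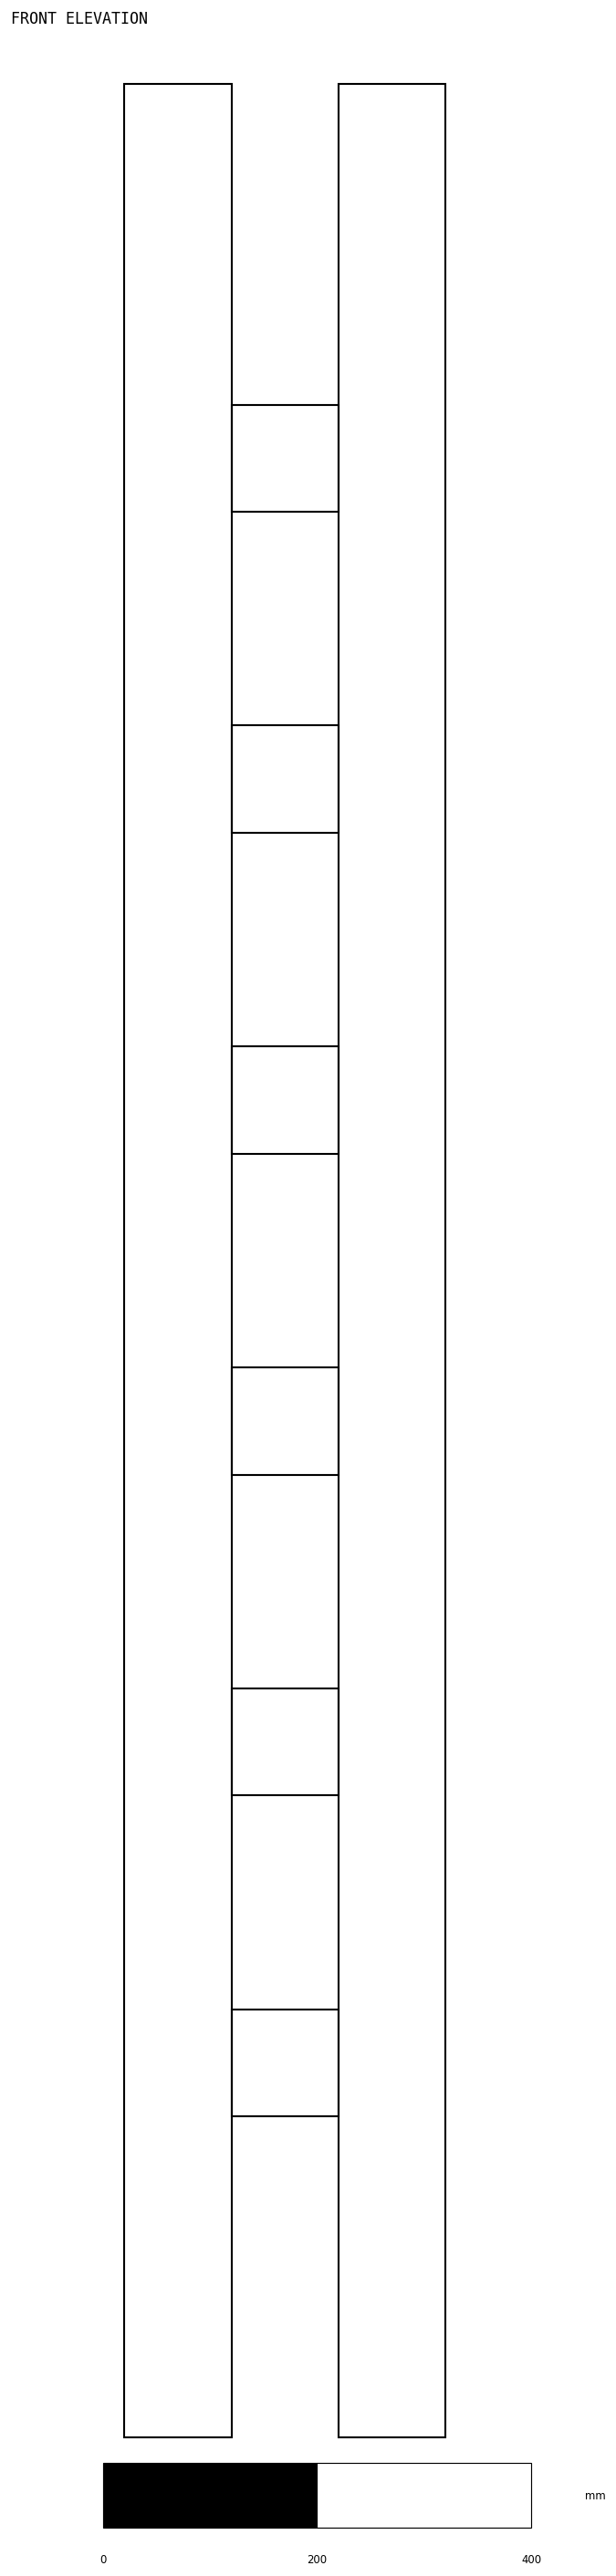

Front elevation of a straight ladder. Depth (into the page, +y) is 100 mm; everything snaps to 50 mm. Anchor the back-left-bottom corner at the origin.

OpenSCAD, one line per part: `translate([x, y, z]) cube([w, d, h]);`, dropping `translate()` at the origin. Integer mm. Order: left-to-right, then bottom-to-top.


cube([100, 100, 2200]);
translate([100, 0, 300]) cube([100, 100, 100]);
translate([100, 0, 600]) cube([100, 100, 100]);
translate([100, 0, 900]) cube([100, 100, 100]);
translate([100, 0, 1200]) cube([100, 100, 100]);
translate([100, 0, 1500]) cube([100, 100, 100]);
translate([100, 0, 1800]) cube([100, 100, 100]);
translate([200, 0, 0]) cube([100, 100, 2200]);
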